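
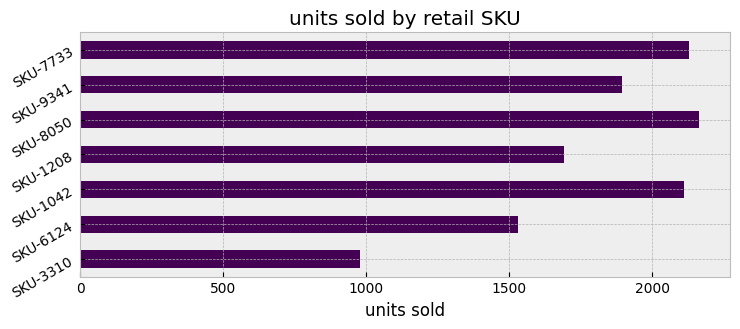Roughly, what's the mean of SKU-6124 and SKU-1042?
≈ 1900

(1600 + 2200) / 2 ≈ 1900.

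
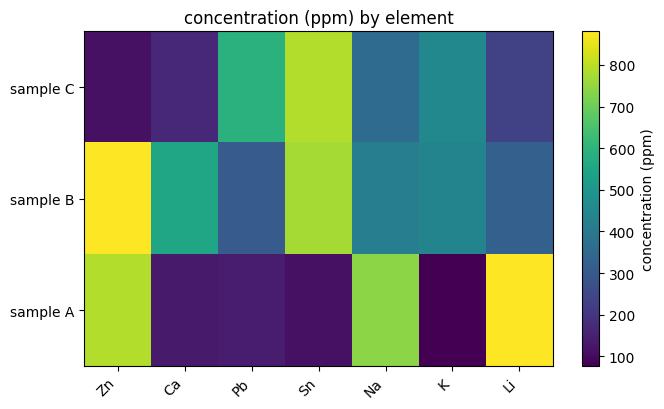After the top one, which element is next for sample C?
Pb

Top 3 for sample C: Sn ≈ 800, Pb ≈ 600, K ≈ 500.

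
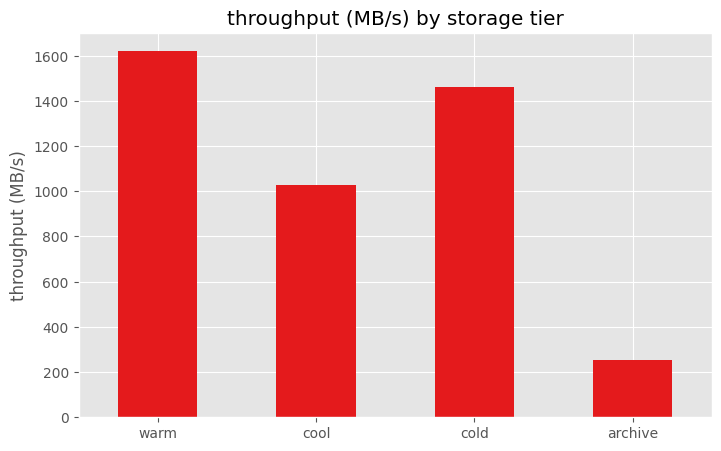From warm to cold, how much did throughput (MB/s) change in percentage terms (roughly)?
≈ -12.5%

warm ≈ 1600, cold ≈ 1400; (1400 − 1600) / 1600 ≈ -12.5%.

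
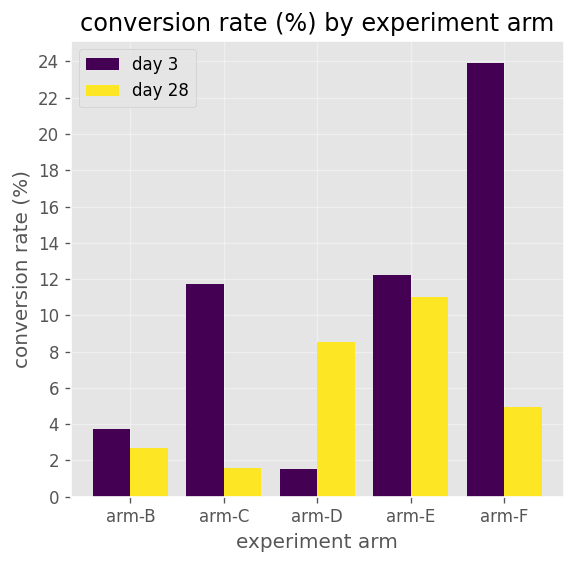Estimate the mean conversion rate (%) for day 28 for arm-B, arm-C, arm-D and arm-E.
≈ 6

(2 + 2 + 8 + 12) / 4 ≈ 6.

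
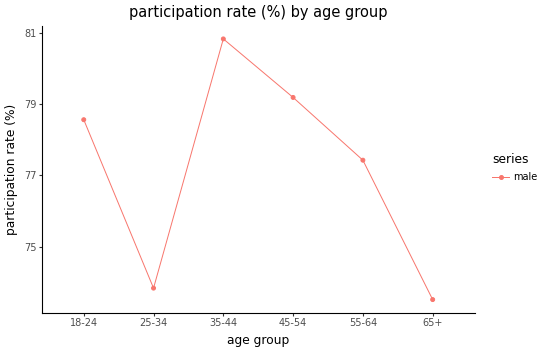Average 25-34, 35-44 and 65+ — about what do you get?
≈ 76

(74 + 81 + 74) / 3 ≈ 76.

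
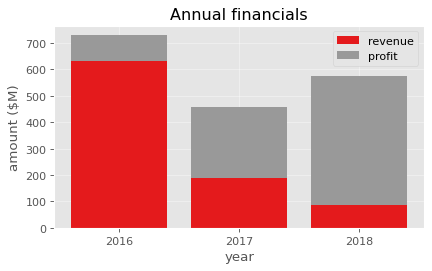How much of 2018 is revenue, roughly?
revenue top ≈ 100, bottom ≈ 0; segment ≈ 100.

≈ 100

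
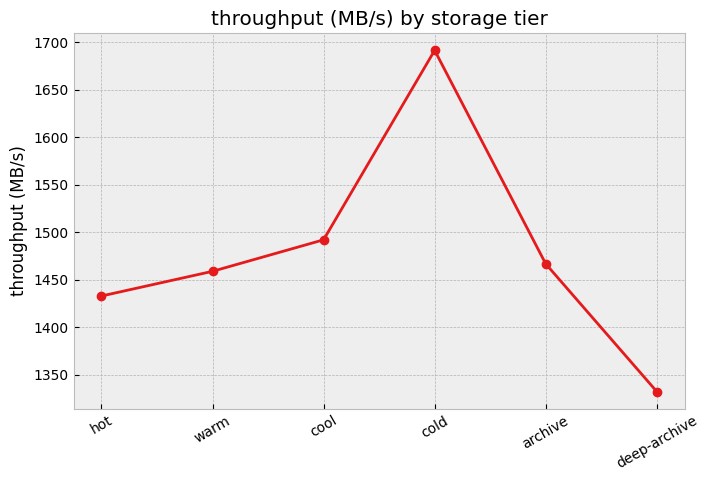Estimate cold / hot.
cold ≈ 1700, hot ≈ 1450; 1700/1450 ≈ 1.17.

≈ 1.17×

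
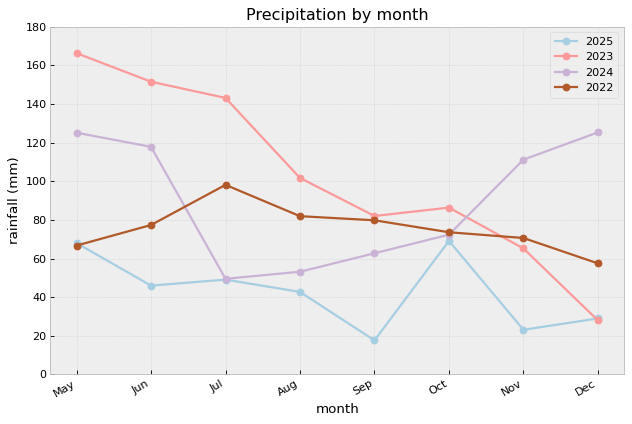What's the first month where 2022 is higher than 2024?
Jul

Jun: 2022 ≈ 80 vs 2024 ≈ 120 (not yet); Jul: 2022 ≈ 100 vs 2024 ≈ 40 (first crossover).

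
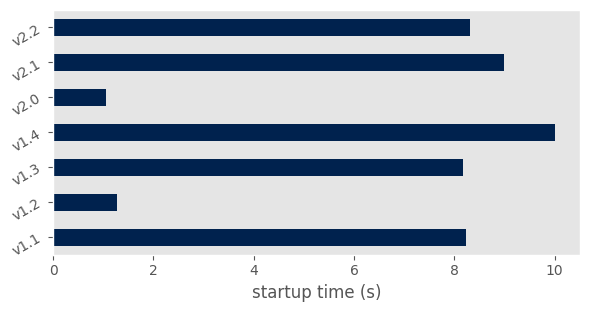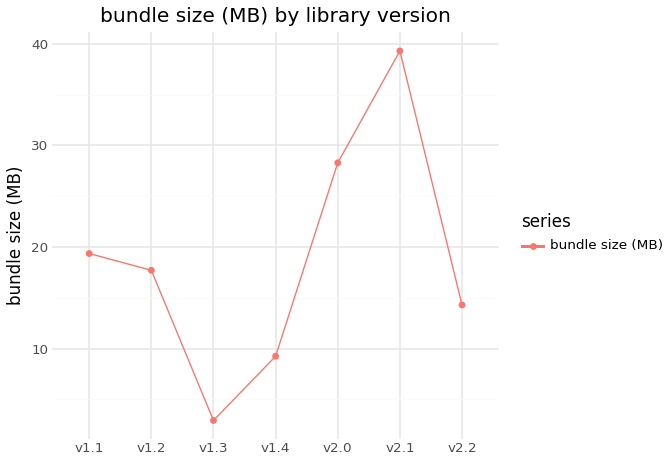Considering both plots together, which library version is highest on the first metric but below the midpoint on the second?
Chart 2 median bundle size (MB) ≈ 20; below-median library versions: v1.3, v1.4, v2.2. Among those, v1.4 has the highest startup time (s) (≈ 10).

v1.4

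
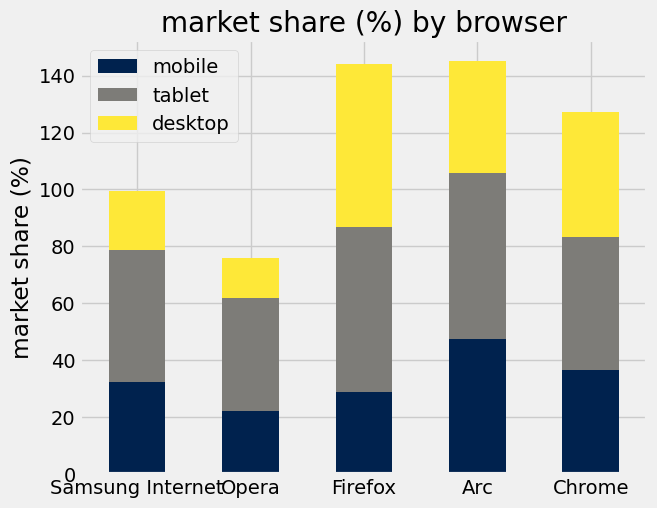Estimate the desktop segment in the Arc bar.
desktop top ≈ 140, bottom ≈ 100; segment ≈ 40.

≈ 40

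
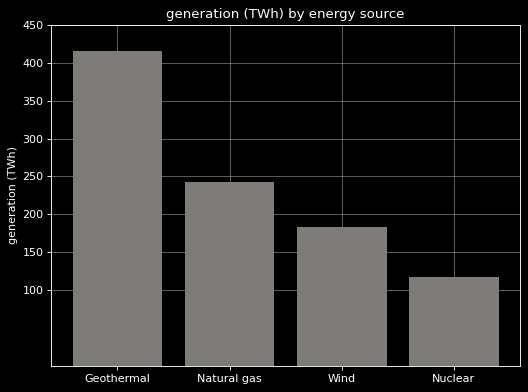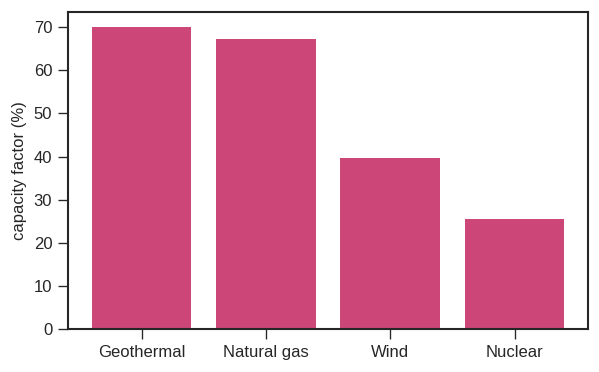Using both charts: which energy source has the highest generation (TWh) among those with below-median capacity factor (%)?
Wind

Chart 2 median capacity factor (%) ≈ 50; below-median energy sources: Wind, Nuclear. Among those, Wind has the highest generation (TWh) (≈ 200).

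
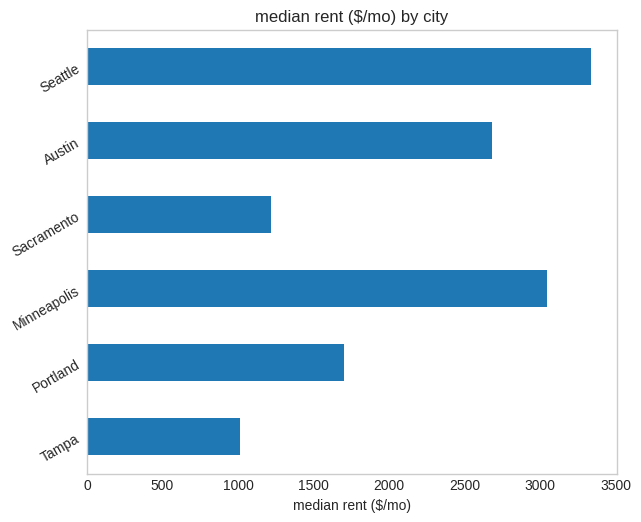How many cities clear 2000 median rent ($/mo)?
Above 2000: Minneapolis, Austin, Seattle.

3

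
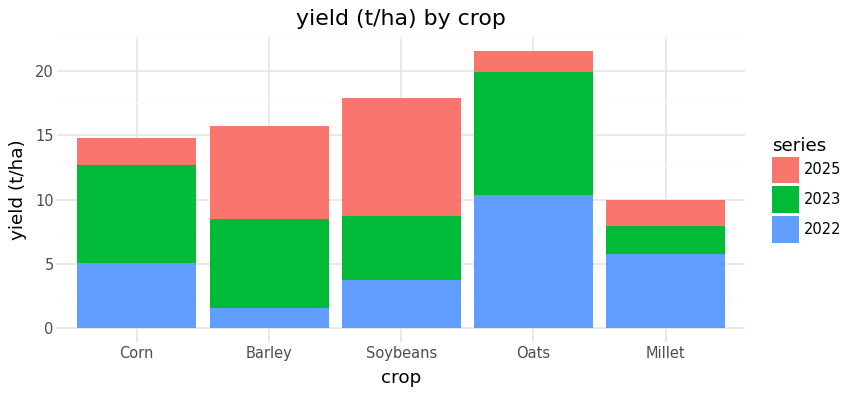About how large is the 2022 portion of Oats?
2022 top ≈ 10, bottom ≈ 0; segment ≈ 10.

≈ 10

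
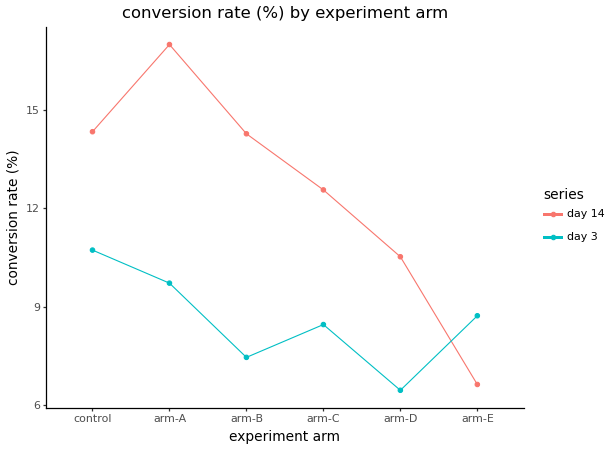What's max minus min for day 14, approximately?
≈ 10

Max arm-A ≈ 17, min arm-E ≈ 7; range ≈ 10.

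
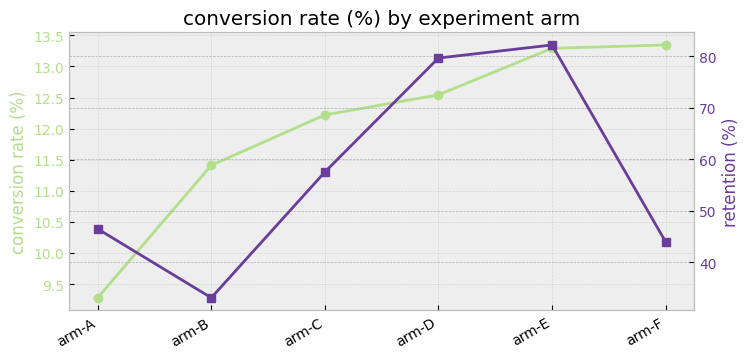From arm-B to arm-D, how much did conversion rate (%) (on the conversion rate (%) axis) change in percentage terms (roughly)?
arm-B ≈ 11.5, arm-D ≈ 12.5; (12.5 − 11.5) / 11.5 ≈ +8.7%.

≈ +8.7%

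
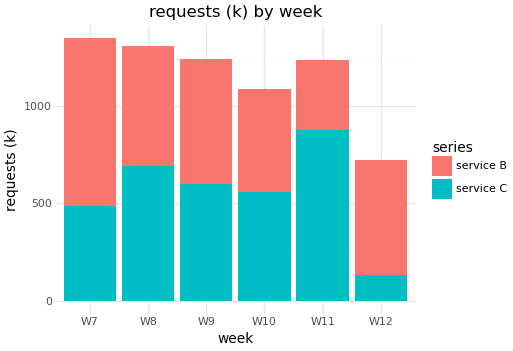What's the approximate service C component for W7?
≈ 400

service C top ≈ 400, bottom ≈ 0; segment ≈ 400.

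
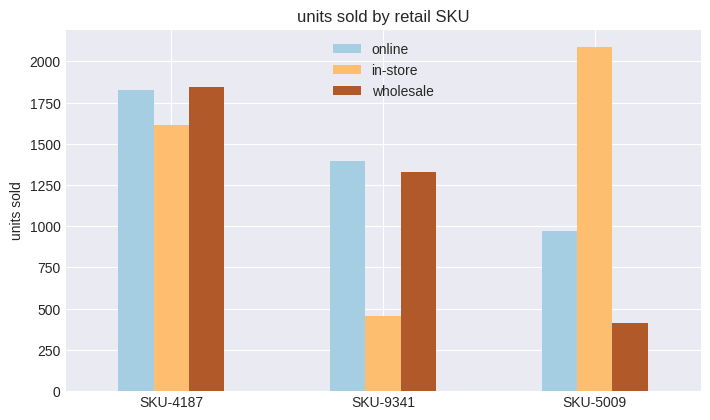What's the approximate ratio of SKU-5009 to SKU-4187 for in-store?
SKU-5009 ≈ 2000, SKU-4187 ≈ 1600; 2000/1600 ≈ 1.25.

≈ 1.25×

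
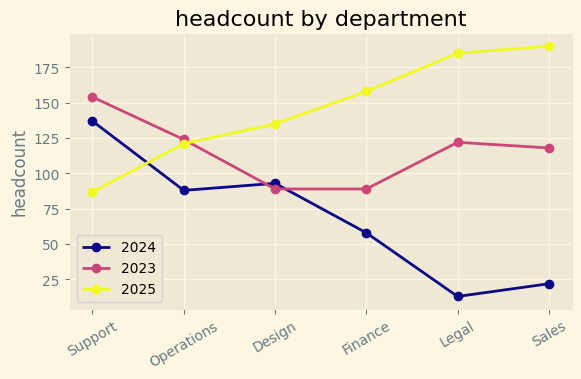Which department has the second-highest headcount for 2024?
Design

Top 3 for 2024: Support ≈ 140, Design ≈ 100, Operations ≈ 80.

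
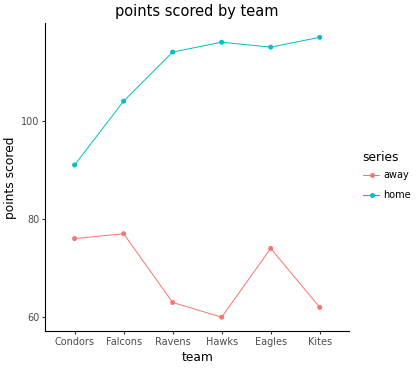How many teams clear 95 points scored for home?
Above 95: Falcons, Ravens, Hawks, Eagles, Kites.

5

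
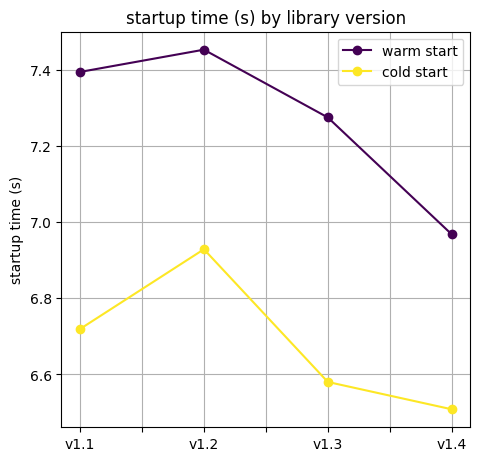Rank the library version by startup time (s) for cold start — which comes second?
v1.1

Top 3 for cold start: v1.2 ≈ 6.9, v1.1 ≈ 6.7, v1.3 ≈ 6.6.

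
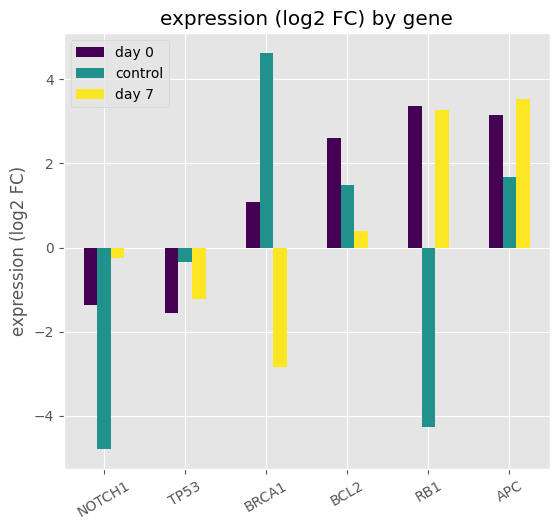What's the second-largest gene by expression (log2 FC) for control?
Top 3 for control: BRCA1 ≈ 5, APC ≈ 2, BCL2 ≈ 1.

APC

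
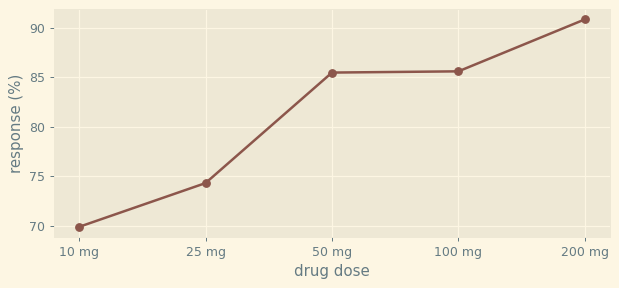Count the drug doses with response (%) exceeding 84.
Above 84: 50 mg, 100 mg, 200 mg.

3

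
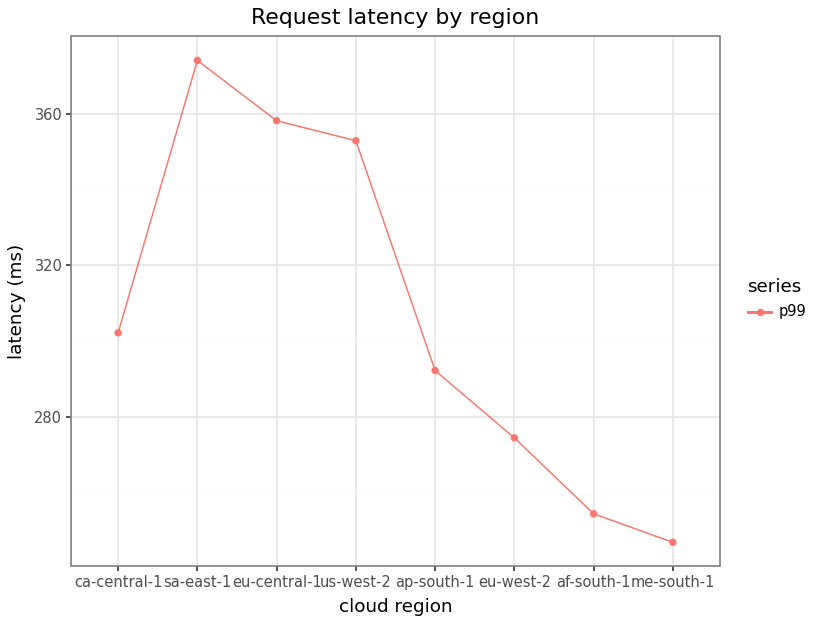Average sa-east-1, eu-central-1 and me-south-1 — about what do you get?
≈ 327

(380 + 360 + 240) / 3 ≈ 327.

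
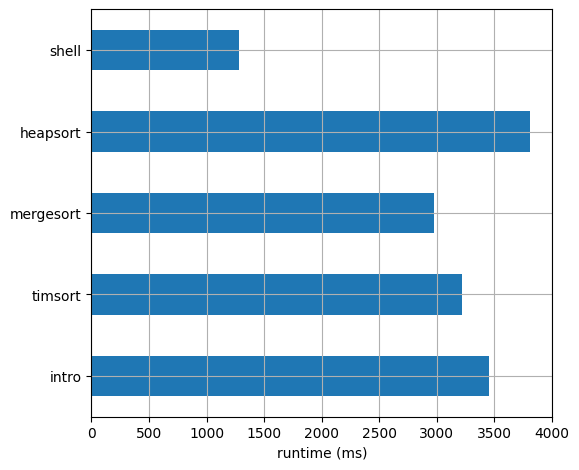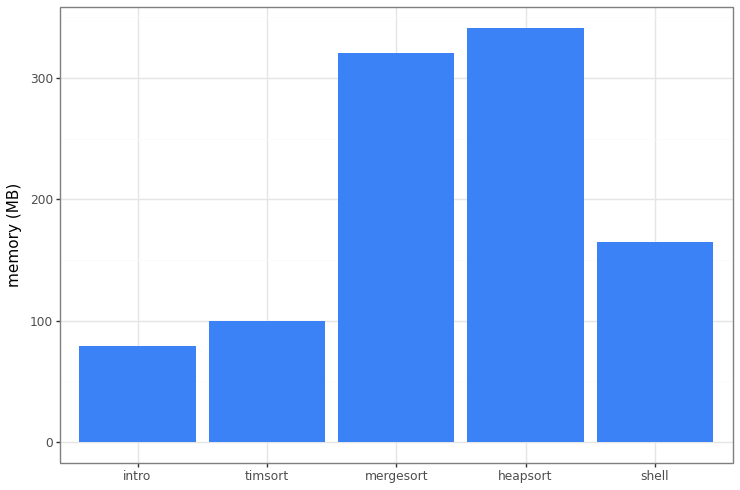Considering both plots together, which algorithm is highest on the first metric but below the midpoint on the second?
intro

Chart 2 median memory (MB) ≈ 150; below-median algorithms: intro, timsort. Among those, intro has the highest runtime (ms) (≈ 3500).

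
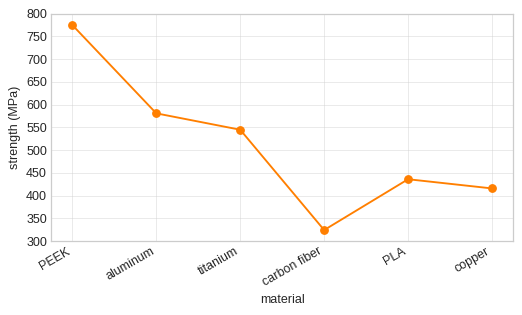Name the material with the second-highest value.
aluminum

Top 3: PEEK ≈ 750, aluminum ≈ 600, titanium ≈ 550.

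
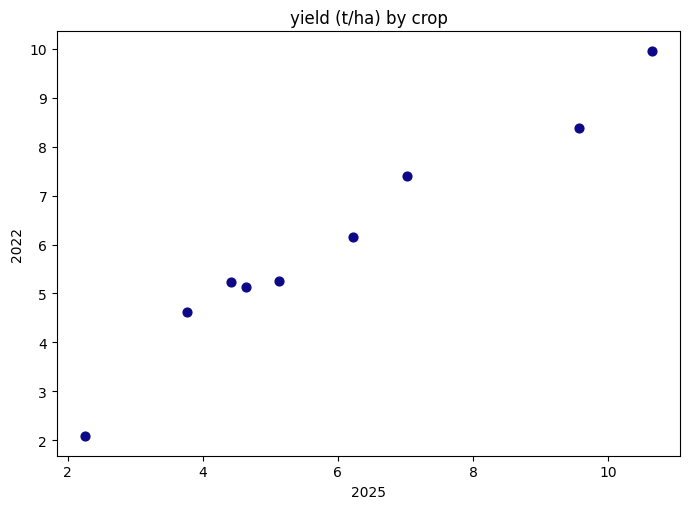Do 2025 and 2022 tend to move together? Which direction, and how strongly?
Points are positively correlated; strong (|r| ≈ 1.0).

positive, strong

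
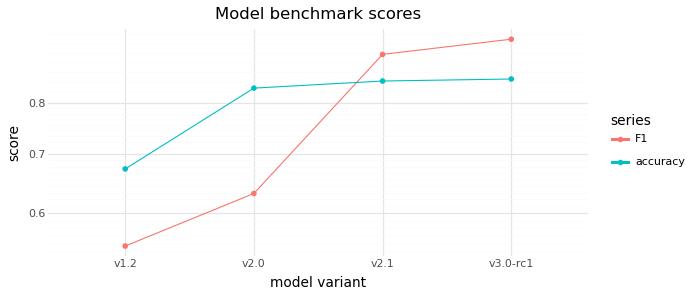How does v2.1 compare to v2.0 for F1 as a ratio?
≈ 1.38×

v2.1 ≈ 0.90, v2.0 ≈ 0.65; 0.90/0.65 ≈ 1.38.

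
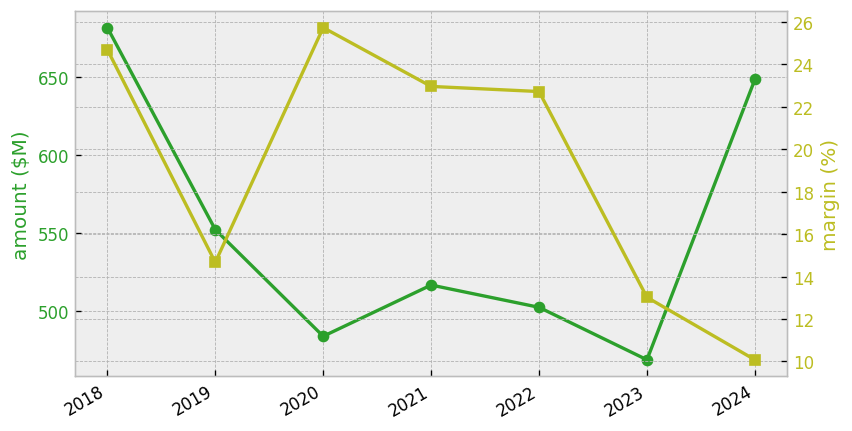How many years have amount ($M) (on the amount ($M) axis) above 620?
2

Above 620: 2018, 2024.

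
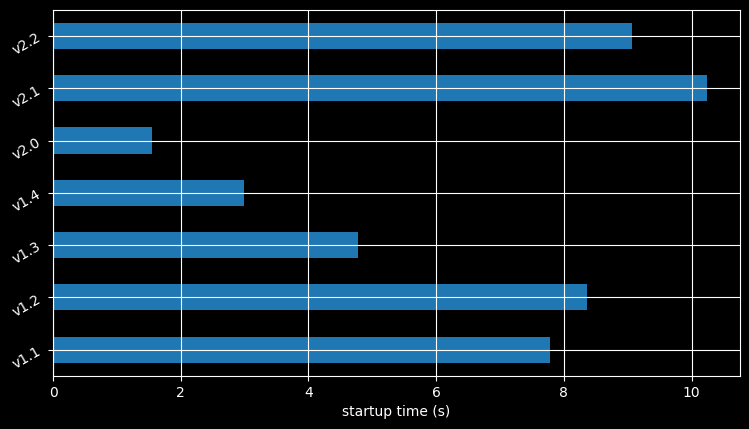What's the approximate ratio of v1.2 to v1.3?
≈ 1.6×

v1.2 ≈ 8, v1.3 ≈ 5; 8/5 ≈ 1.6.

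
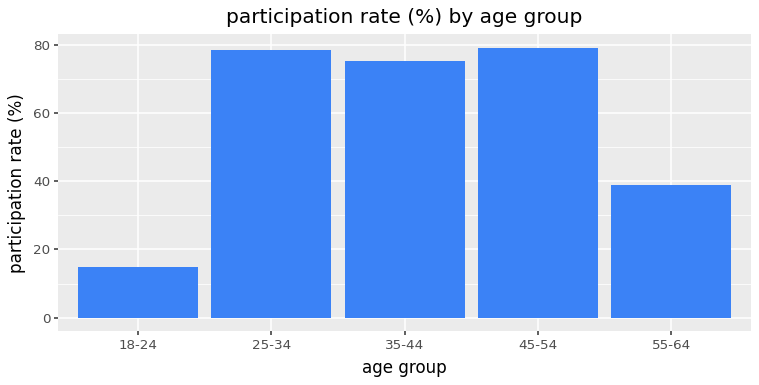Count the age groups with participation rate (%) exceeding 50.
3

Above 50: 25-34, 35-44, 45-54.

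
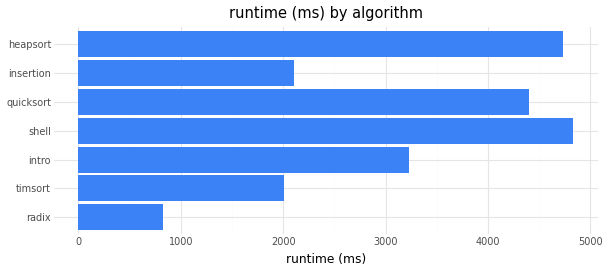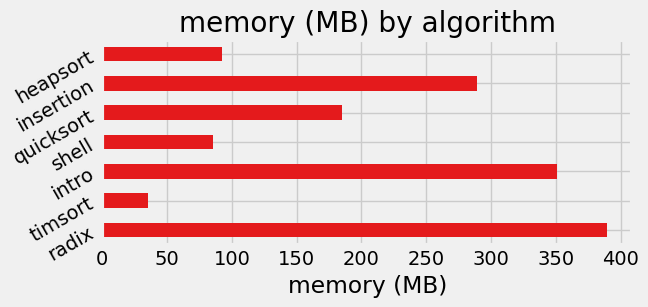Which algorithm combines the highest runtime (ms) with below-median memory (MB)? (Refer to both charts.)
Chart 2 median memory (MB) ≈ 200; below-median algorithms: timsort, shell, heapsort. Among those, shell has the highest runtime (ms) (≈ 5000).

shell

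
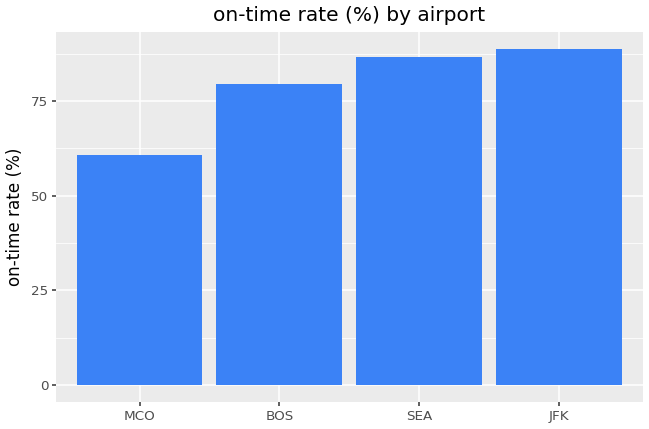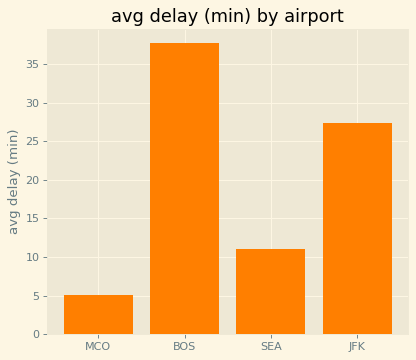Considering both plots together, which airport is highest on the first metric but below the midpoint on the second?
SEA

Chart 2 median avg delay (min) ≈ 20; below-median airports: MCO, SEA. Among those, SEA has the highest on-time rate (%) (≈ 90).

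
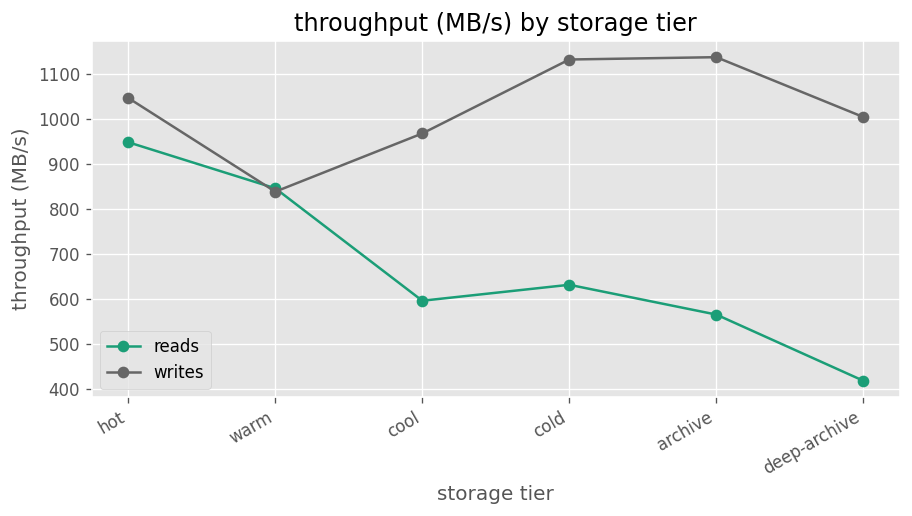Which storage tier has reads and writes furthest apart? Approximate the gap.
deep-archive, ≈ 600 MB/s

deep-archive: reads ≈ 400, writes ≈ 1000 → gap ≈ 600. Next-largest (archive) is only ≈ 500.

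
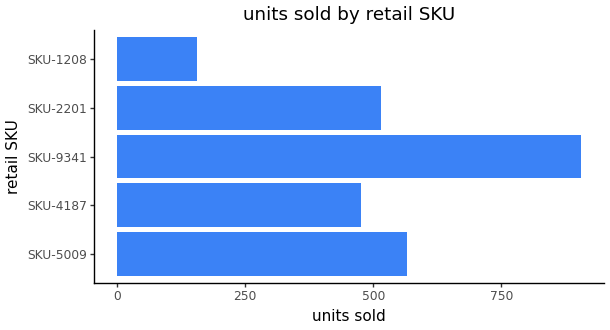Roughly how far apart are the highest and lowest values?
Max SKU-9341 ≈ 900, min SKU-1208 ≈ 200; range ≈ 700.

≈ 700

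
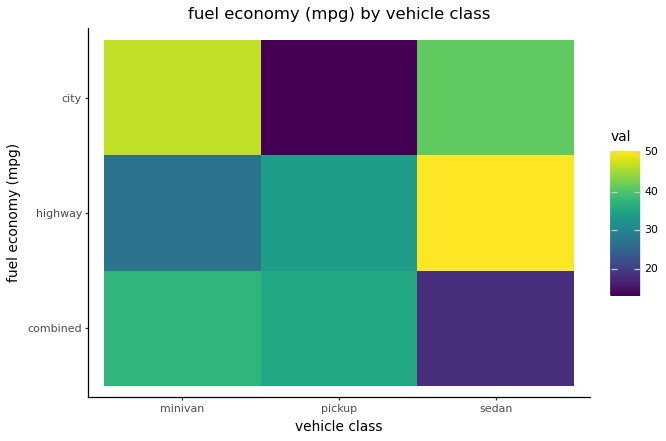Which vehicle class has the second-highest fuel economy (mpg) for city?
Top 3 for city: minivan ≈ 45, sedan ≈ 40, pickup ≈ 15.

sedan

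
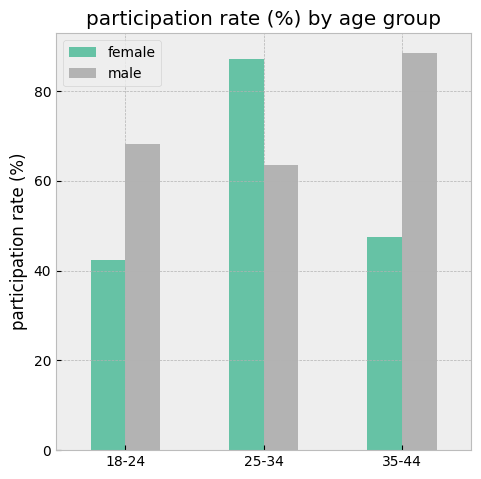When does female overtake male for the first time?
18-24: female ≈ 40 vs male ≈ 70 (not yet); 25-34: female ≈ 90 vs male ≈ 60 (first crossover).

25-34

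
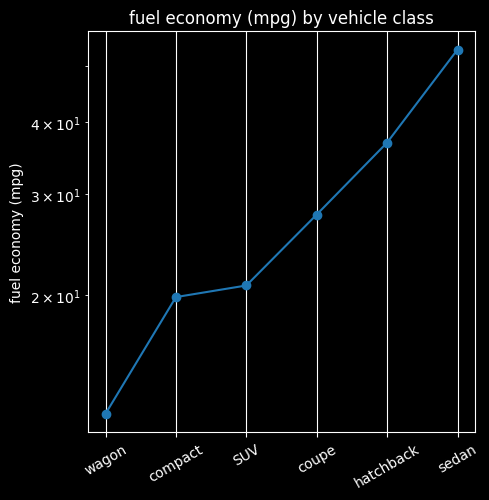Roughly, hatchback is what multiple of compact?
≈ 1.75×

hatchback ≈ 35, compact ≈ 20; 35/20 ≈ 1.75.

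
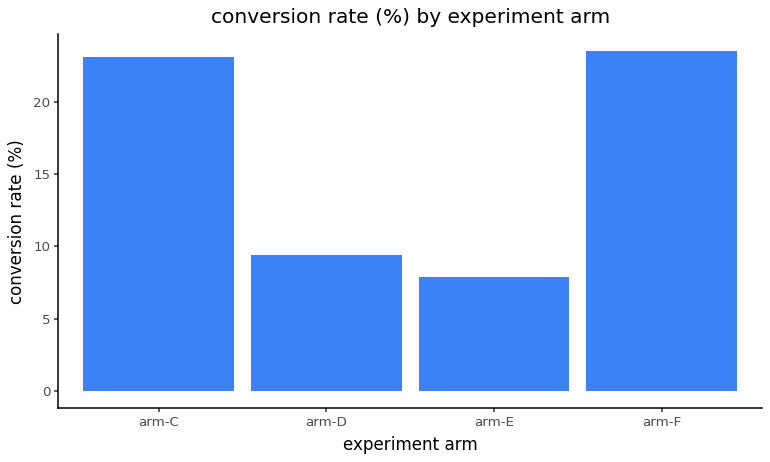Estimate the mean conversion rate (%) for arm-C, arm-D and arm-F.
≈ 19

(24 + 10 + 24) / 3 ≈ 19.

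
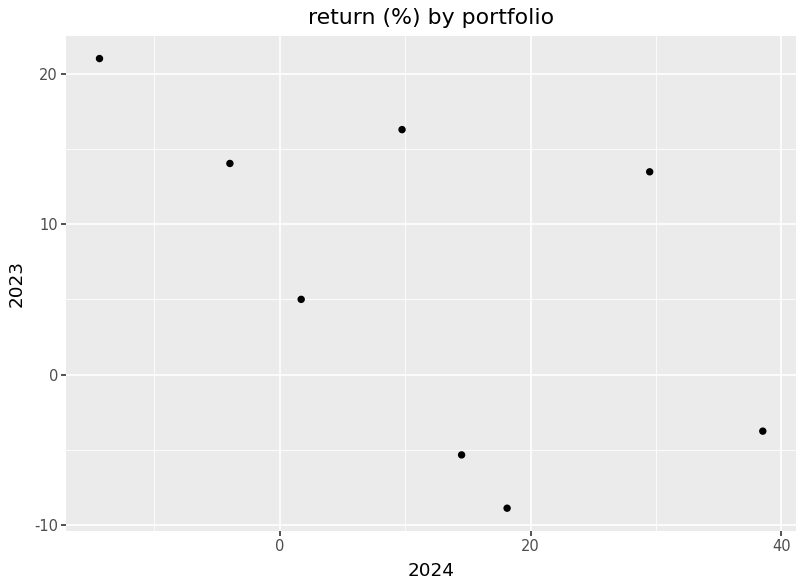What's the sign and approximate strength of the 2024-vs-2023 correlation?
Points are negatively correlated; moderate (|r| ≈ 0.6).

negative, moderate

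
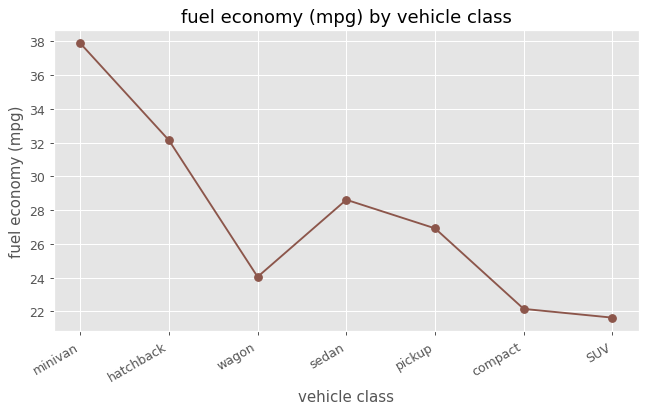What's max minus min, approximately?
Max minivan ≈ 38, min SUV ≈ 22; range ≈ 16.

≈ 16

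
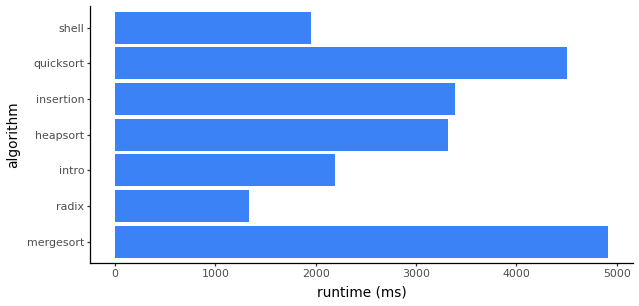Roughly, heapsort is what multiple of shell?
heapsort ≈ 3500, shell ≈ 2000; 3500/2000 ≈ 1.75.

≈ 1.75×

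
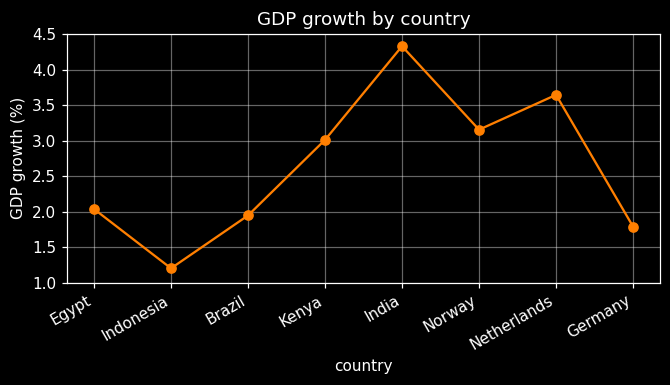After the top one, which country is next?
Top 3: India ≈ 4.5, Netherlands ≈ 3.5, Norway ≈ 3.0.

Netherlands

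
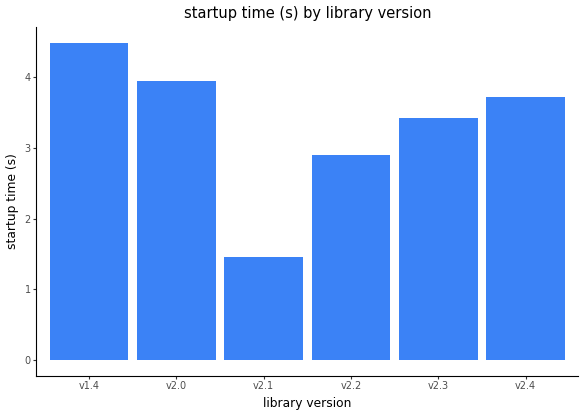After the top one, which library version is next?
v2.0

Top 3: v1.4 ≈ 4.5, v2.0 ≈ 4.0, v2.4 ≈ 3.5.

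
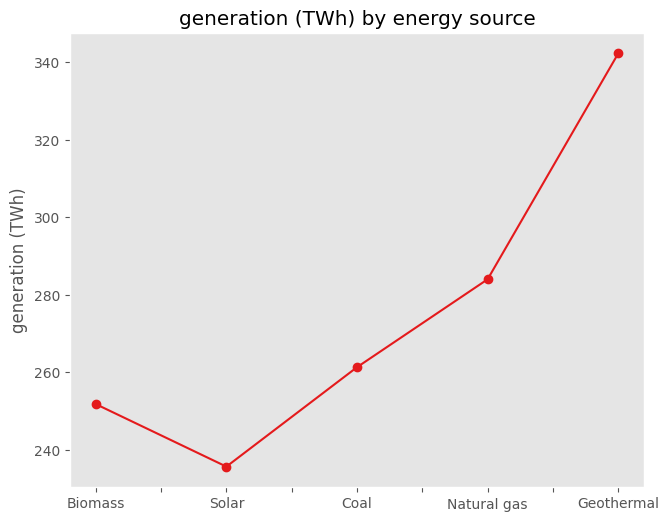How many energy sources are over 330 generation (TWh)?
Above 330: Geothermal.

1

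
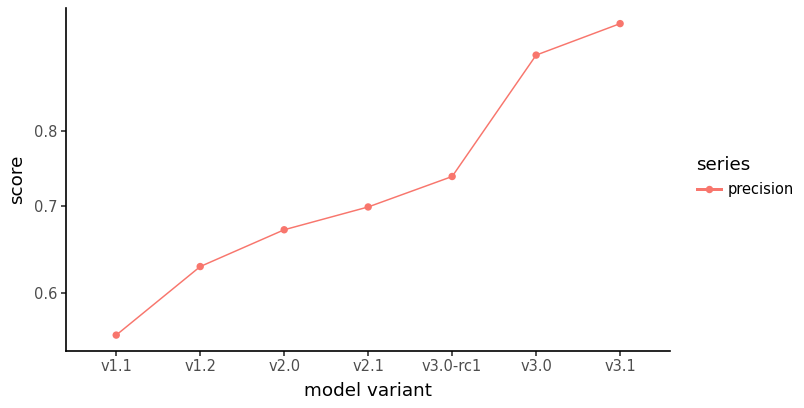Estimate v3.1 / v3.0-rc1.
≈ 1.27×

v3.1 ≈ 0.95, v3.0-rc1 ≈ 0.75; 0.95/0.75 ≈ 1.27.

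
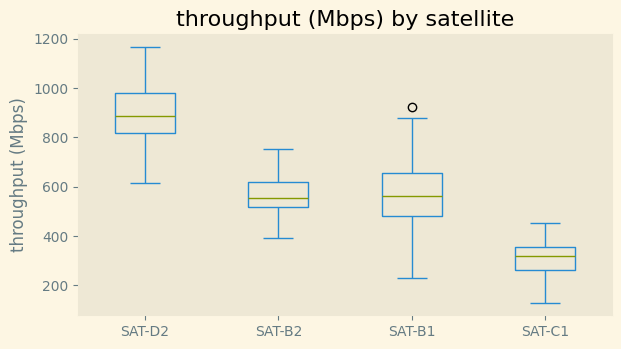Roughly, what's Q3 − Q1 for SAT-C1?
≈ 100

Q3 ≈ 350, Q1 ≈ 250; IQR ≈ 100.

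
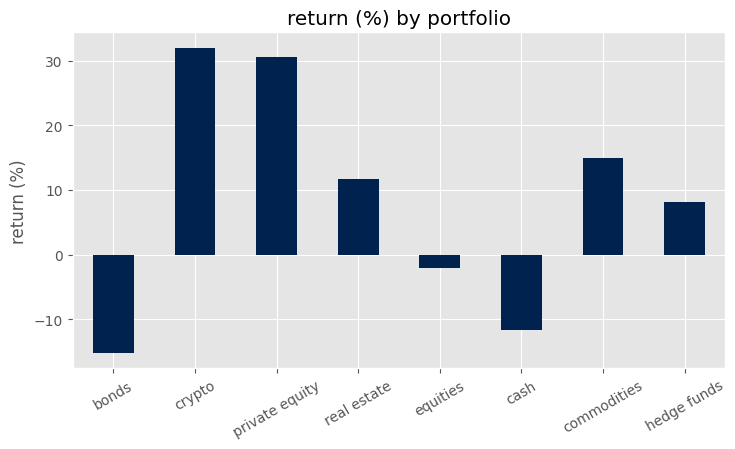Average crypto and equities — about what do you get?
≈ 15

(30 + 0) / 2 ≈ 15.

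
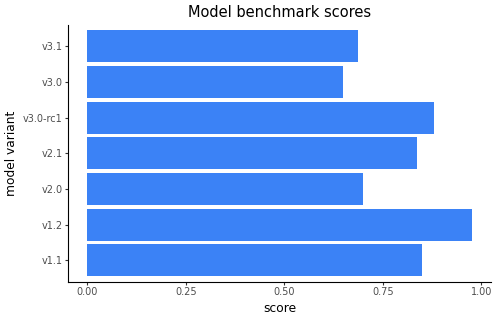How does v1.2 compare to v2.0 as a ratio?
≈ 1.43×

v1.2 ≈ 1.0, v2.0 ≈ 0.7; 1.0/0.7 ≈ 1.43.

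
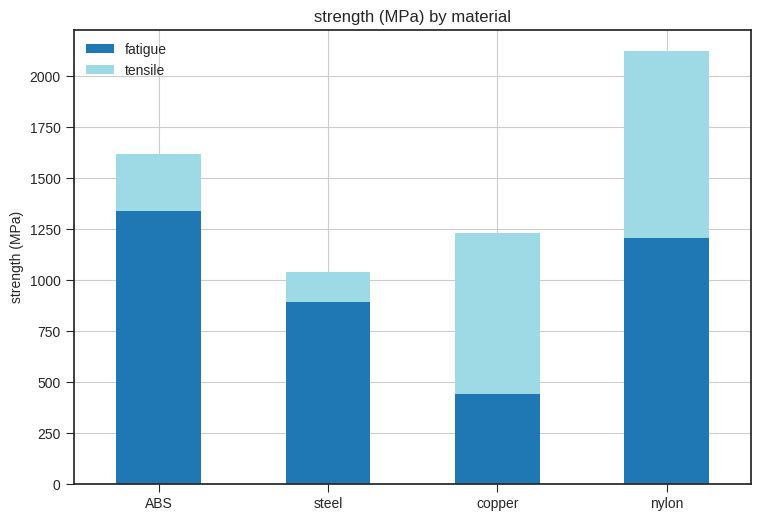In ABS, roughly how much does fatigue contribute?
≈ 1400

fatigue top ≈ 1400, bottom ≈ 0; segment ≈ 1400.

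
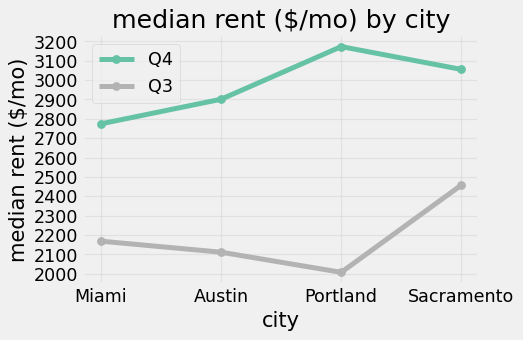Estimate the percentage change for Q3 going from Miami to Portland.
Miami ≈ 2200, Portland ≈ 2000; (2000 − 2200) / 2200 ≈ -9.1%.

≈ -9.1%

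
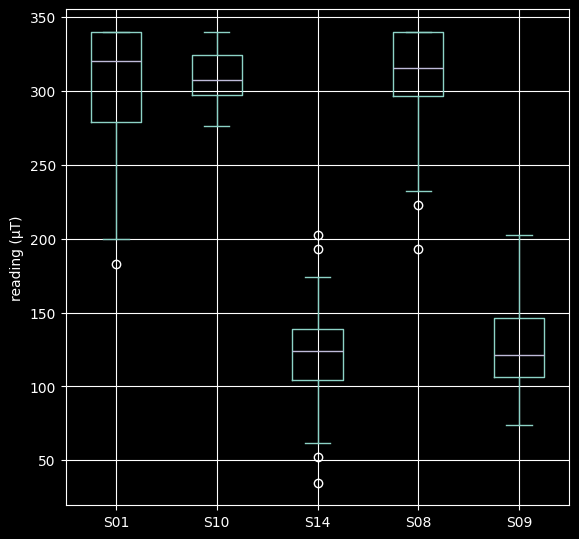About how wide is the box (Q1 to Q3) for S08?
Q3 ≈ 340, Q1 ≈ 300; IQR ≈ 40.

≈ 40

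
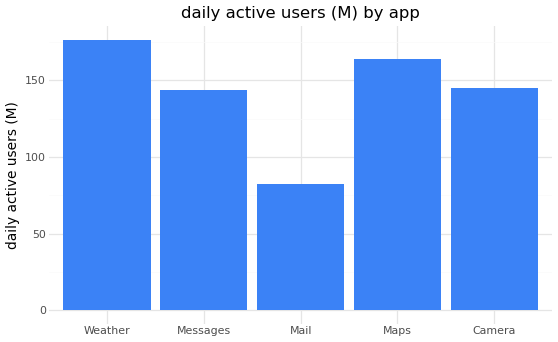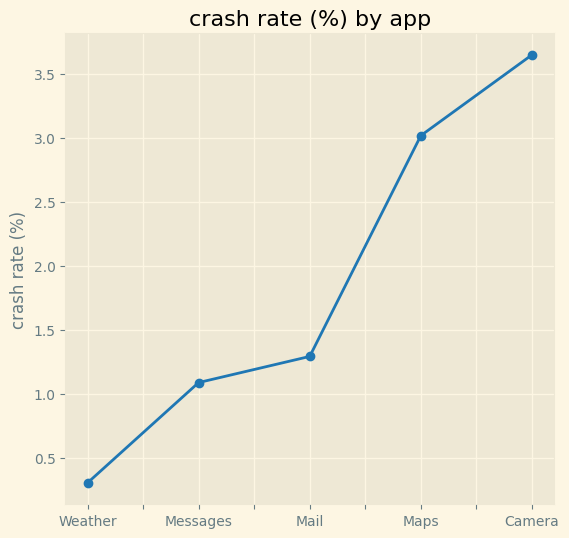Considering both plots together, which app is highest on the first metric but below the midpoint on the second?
Chart 2 median crash rate (%) ≈ 1.5; below-median apps: Weather, Messages. Among those, Weather has the highest daily active users (M) (≈ 180).

Weather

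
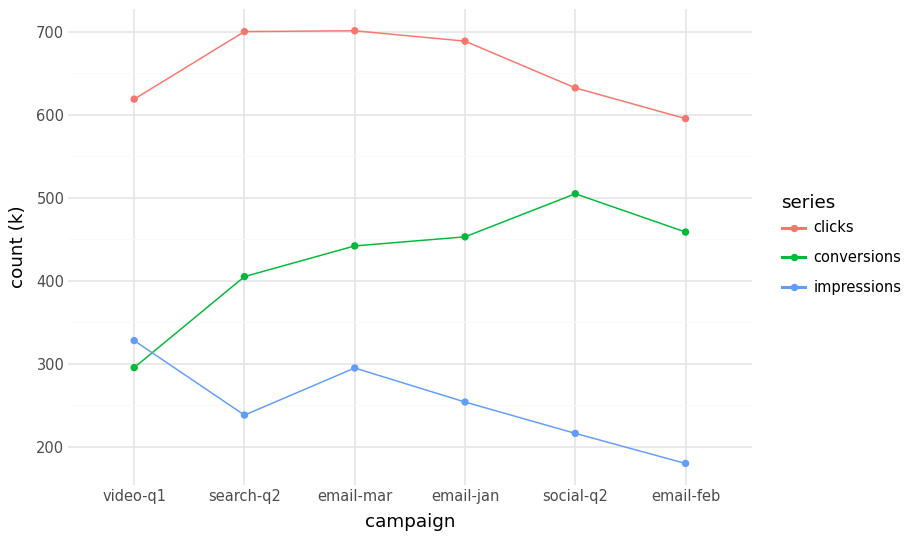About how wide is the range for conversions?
≈ 200

Max social-q2 ≈ 500, min video-q1 ≈ 300; range ≈ 200.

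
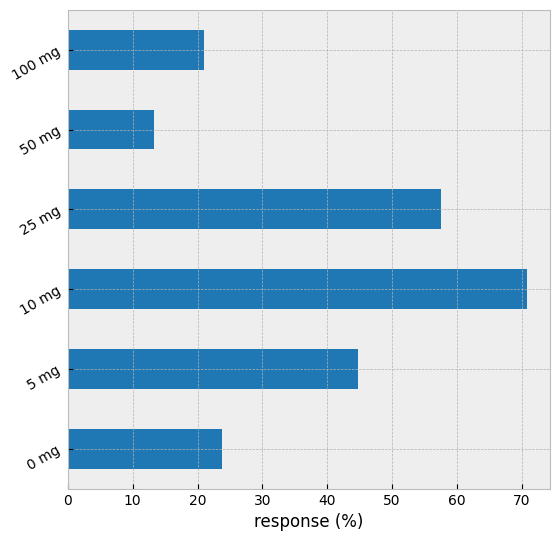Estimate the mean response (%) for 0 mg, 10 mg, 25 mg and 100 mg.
≈ 42

(20 + 70 + 60 + 20) / 4 ≈ 42.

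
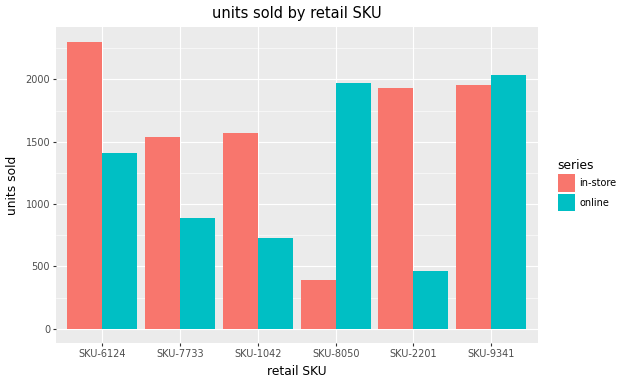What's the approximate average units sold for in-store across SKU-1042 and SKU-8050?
≈ 1000

(1600 + 400) / 2 ≈ 1000.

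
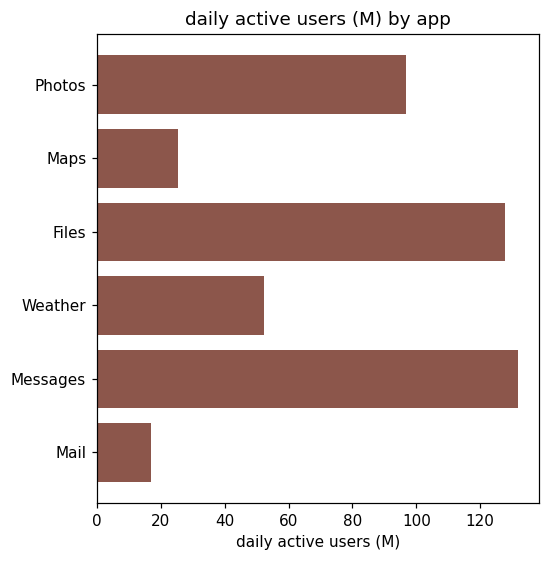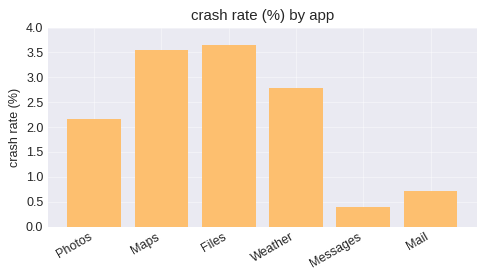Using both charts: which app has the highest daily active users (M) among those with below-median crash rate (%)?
Messages

Chart 2 median crash rate (%) ≈ 2.5; below-median apps: Photos, Messages, Mail. Among those, Messages has the highest daily active users (M) (≈ 140).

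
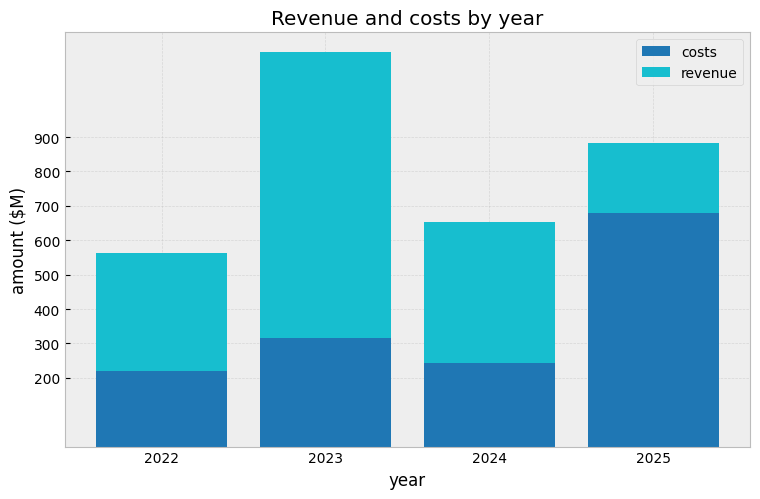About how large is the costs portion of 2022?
costs top ≈ 200, bottom ≈ 0; segment ≈ 200.

≈ 200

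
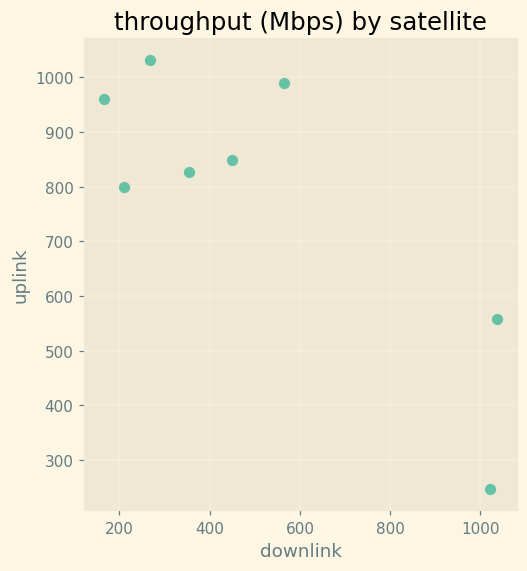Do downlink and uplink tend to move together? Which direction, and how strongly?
negative, strong

Points are negatively correlated; strong (|r| ≈ 0.8).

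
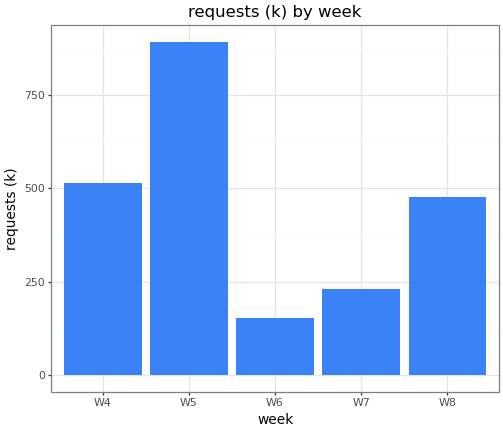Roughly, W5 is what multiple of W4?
W5 ≈ 900, W4 ≈ 500; 900/500 ≈ 1.8.

≈ 1.8×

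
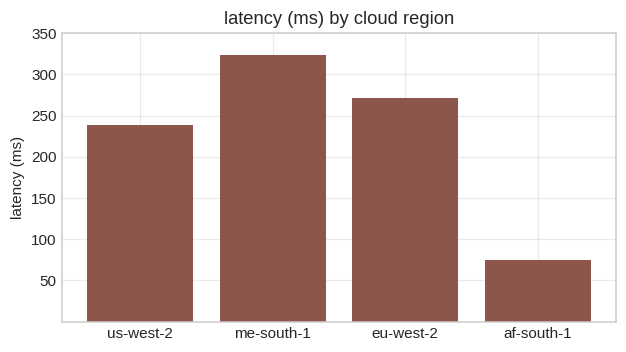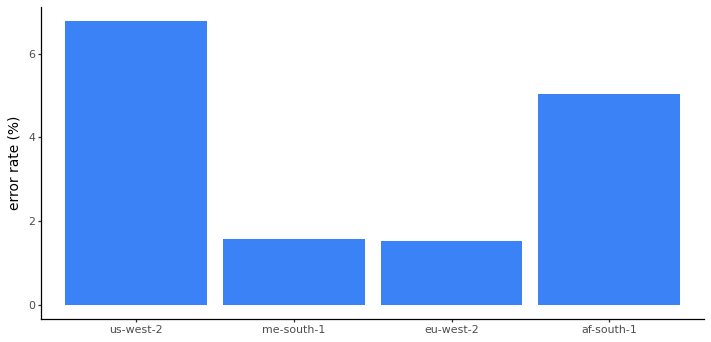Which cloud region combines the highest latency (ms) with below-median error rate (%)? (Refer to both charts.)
Chart 2 median error rate (%) ≈ 3; below-median cloud regions: me-south-1, eu-west-2. Among those, me-south-1 has the highest latency (ms) (≈ 300).

me-south-1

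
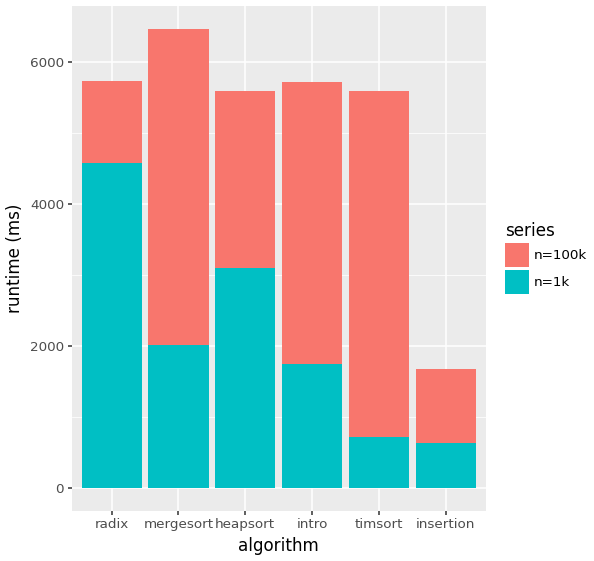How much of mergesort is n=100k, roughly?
≈ 4000

n=100k top ≈ 6000, bottom ≈ 2000; segment ≈ 4000.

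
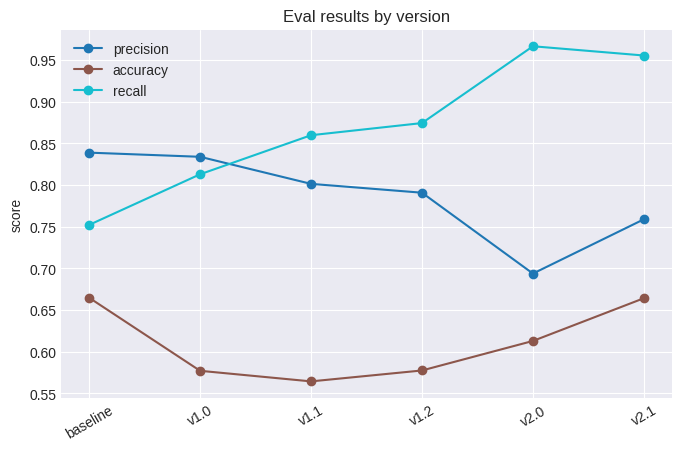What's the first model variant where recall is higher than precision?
v1.1

v1.0: recall ≈ 0.80 vs precision ≈ 0.85 (not yet); v1.1: recall ≈ 0.85 vs precision ≈ 0.80 (first crossover).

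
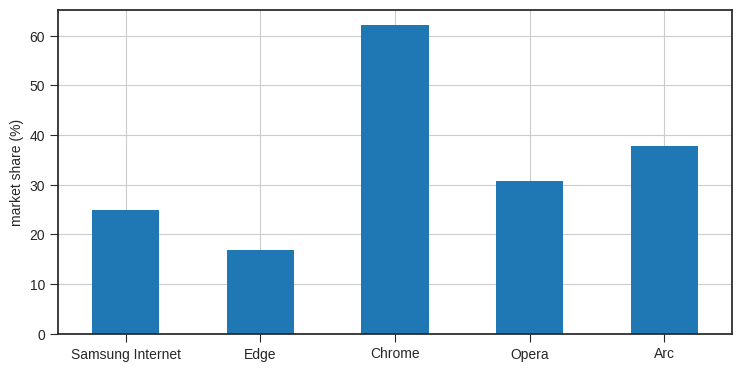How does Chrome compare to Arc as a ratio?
Chrome ≈ 60, Arc ≈ 40; 60/40 ≈ 1.5.

≈ 1.5×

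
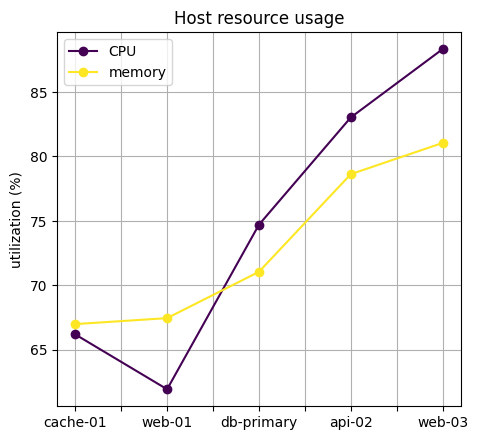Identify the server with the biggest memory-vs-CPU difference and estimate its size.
web-03: memory ≈ 80, CPU ≈ 90 → gap ≈ 10. Next-largest (web-01) is only ≈ 5.

web-03, ≈ 10 %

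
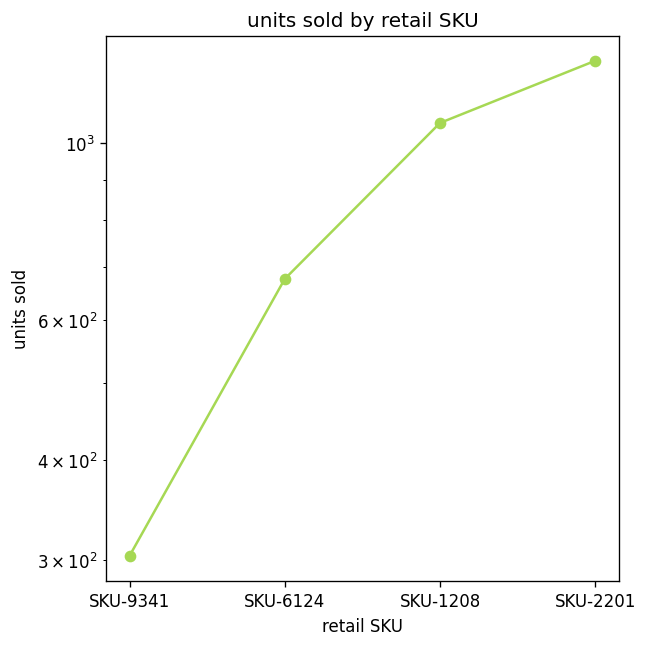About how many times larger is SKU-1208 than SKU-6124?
SKU-1208 ≈ 1100, SKU-6124 ≈ 700; 1100/700 ≈ 1.57.

≈ 1.57×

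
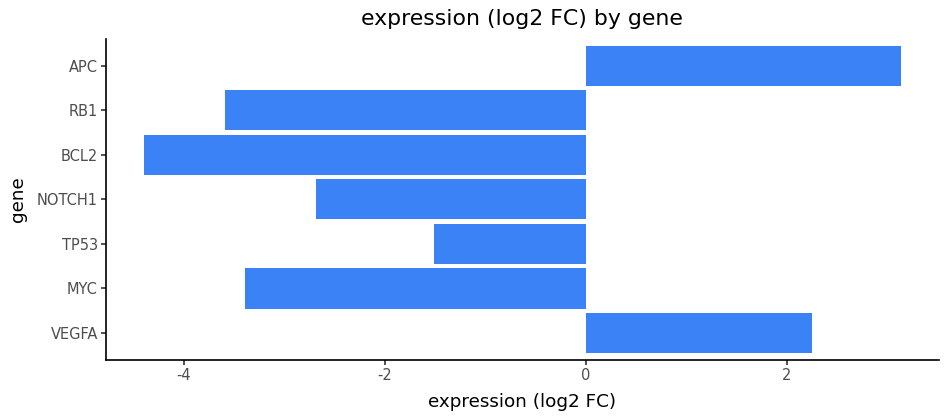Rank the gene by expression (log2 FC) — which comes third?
Top 4: APC ≈ 3, VEGFA ≈ 2, TP53 ≈ -2, NOTCH1 ≈ -3.

TP53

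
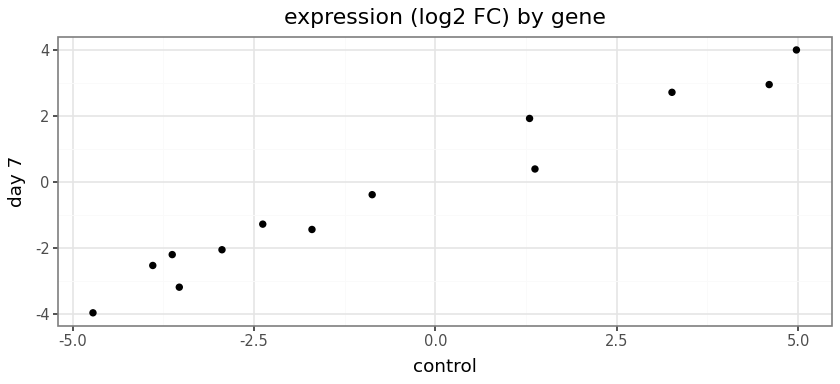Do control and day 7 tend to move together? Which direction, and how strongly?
positive, strong

Points are positively correlated; strong (|r| ≈ 1.0).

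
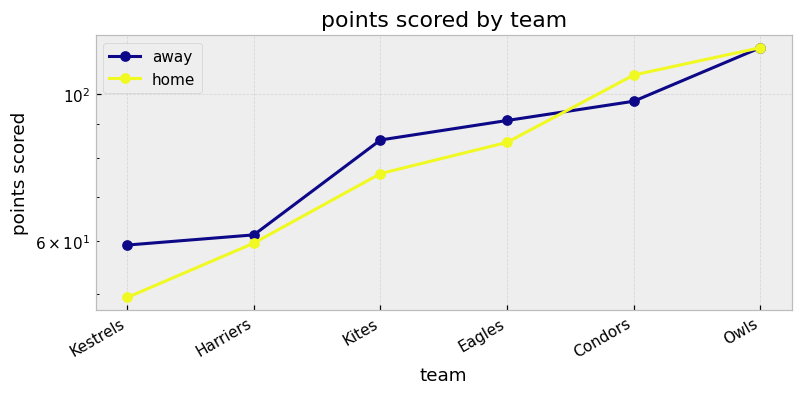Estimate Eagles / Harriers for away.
≈ 1.5×

Eagles ≈ 90, Harriers ≈ 60; 90/60 ≈ 1.5.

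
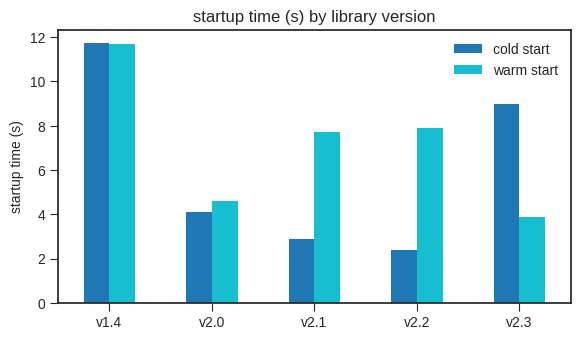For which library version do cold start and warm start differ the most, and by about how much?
v2.2: cold start ≈ 2, warm start ≈ 8 → gap ≈ 6. Next-largest (v2.3) is only ≈ 5.

v2.2, ≈ 6 s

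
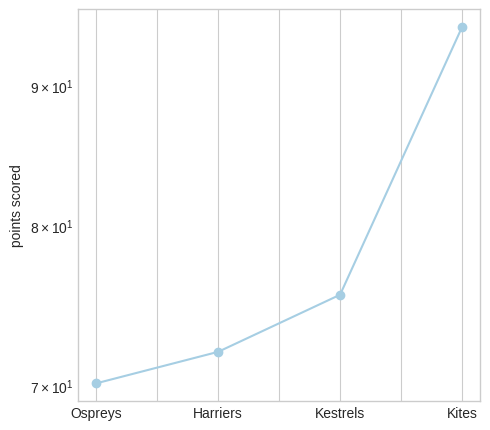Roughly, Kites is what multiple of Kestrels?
≈ 1.27×

Kites ≈ 95, Kestrels ≈ 75; 95/75 ≈ 1.27.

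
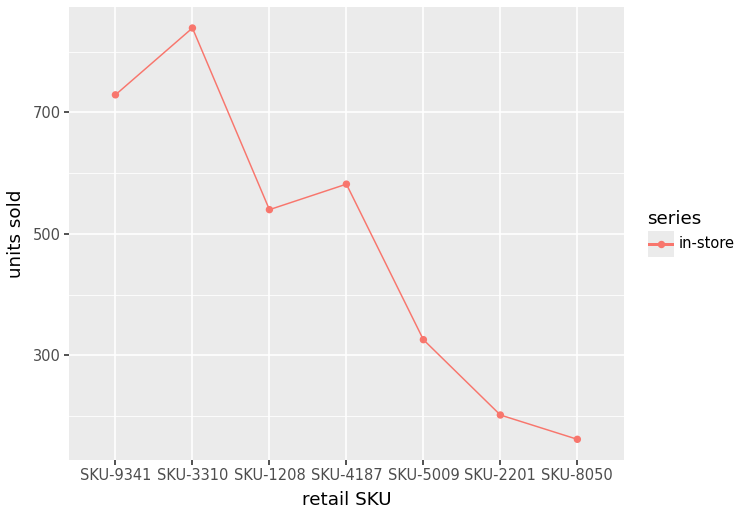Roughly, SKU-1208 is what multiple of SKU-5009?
≈ 1.67×

SKU-1208 ≈ 500, SKU-5009 ≈ 300; 500/300 ≈ 1.67.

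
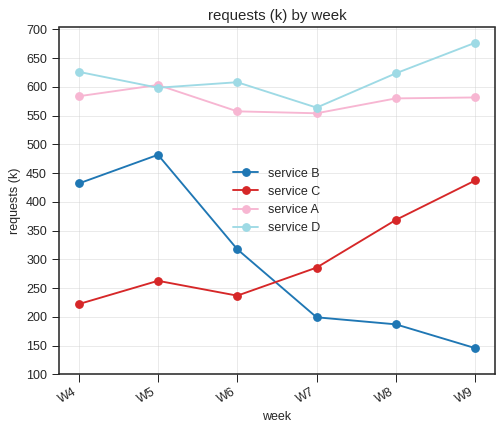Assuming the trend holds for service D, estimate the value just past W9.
≈ 775

Last three: 550, 600, 700 → slope ≈ 75/step → next ≈ 775.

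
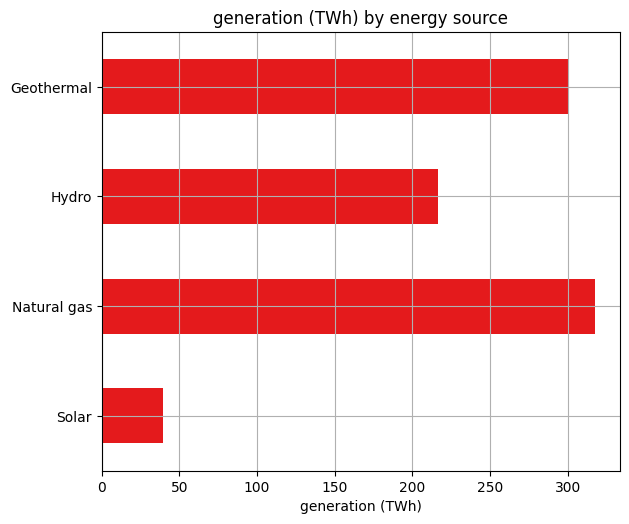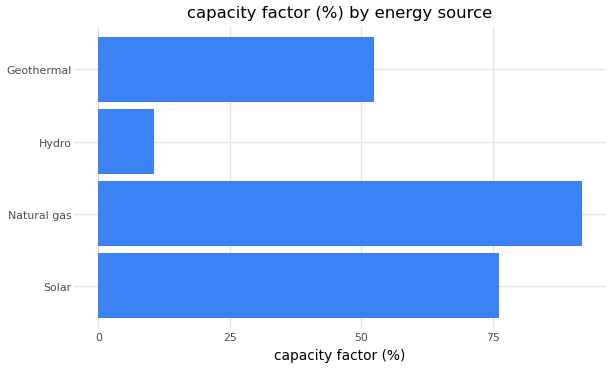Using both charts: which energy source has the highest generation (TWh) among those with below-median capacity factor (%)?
Chart 2 median capacity factor (%) ≈ 60; below-median energy sources: Hydro, Geothermal. Among those, Geothermal has the highest generation (TWh) (≈ 300).

Geothermal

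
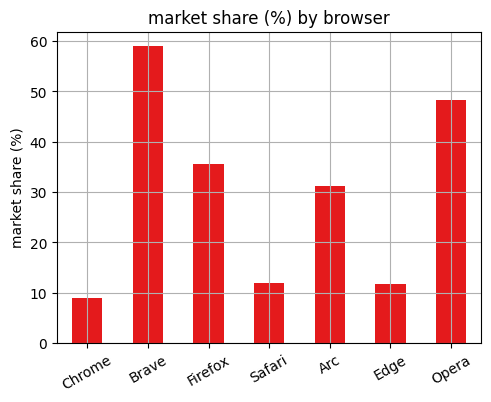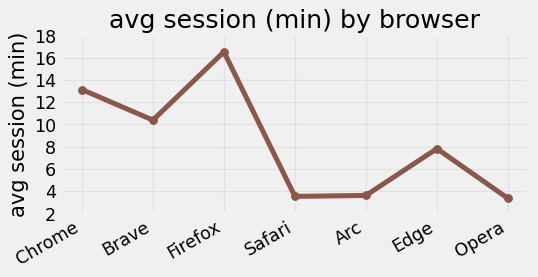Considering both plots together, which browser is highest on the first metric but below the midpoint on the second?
Chart 2 median avg session (min) ≈ 8; below-median browsers: Safari, Arc, Opera. Among those, Opera has the highest market share (%) (≈ 50).

Opera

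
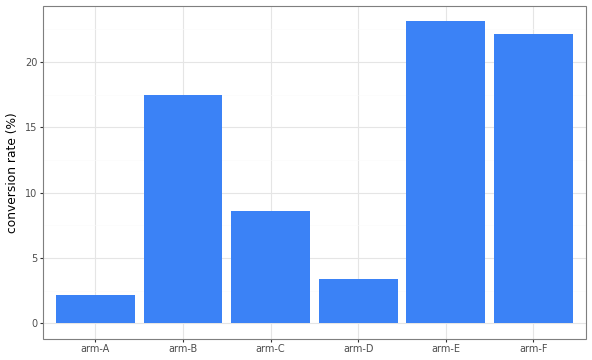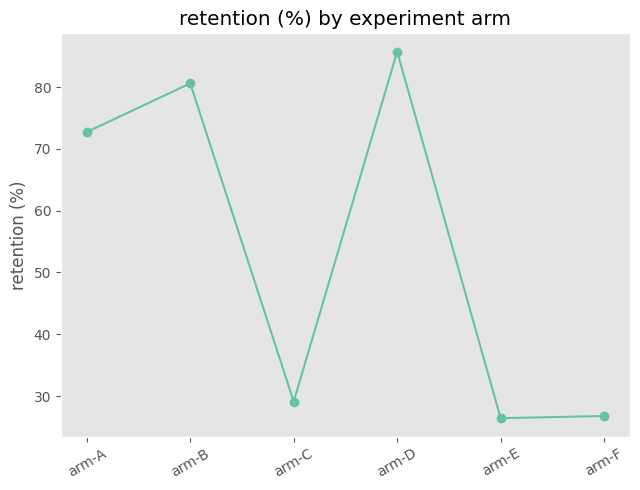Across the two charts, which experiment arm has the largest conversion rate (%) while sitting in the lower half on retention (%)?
Chart 2 median retention (%) ≈ 50; below-median experiment arms: arm-C, arm-E, arm-F. Among those, arm-E has the highest conversion rate (%) (≈ 25).

arm-E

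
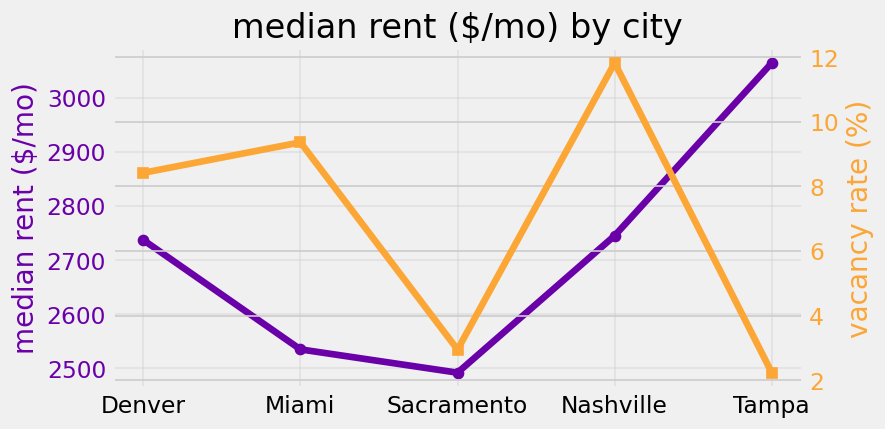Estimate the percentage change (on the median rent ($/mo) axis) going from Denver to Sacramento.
Denver ≈ 2750, Sacramento ≈ 2500; (2500 − 2750) / 2750 ≈ -9.1%.

≈ -9.1%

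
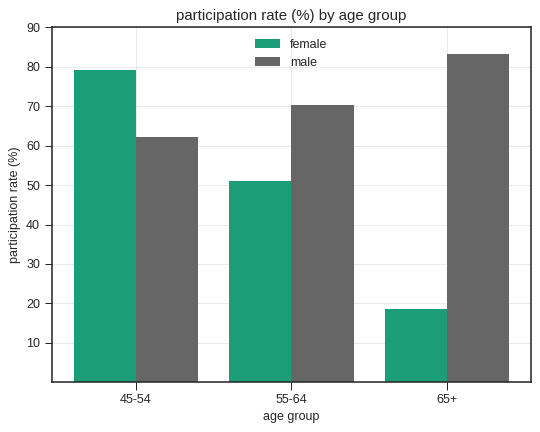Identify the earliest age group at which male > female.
55-64

45-54: male ≈ 60 vs female ≈ 80 (not yet); 55-64: male ≈ 70 vs female ≈ 50 (first crossover).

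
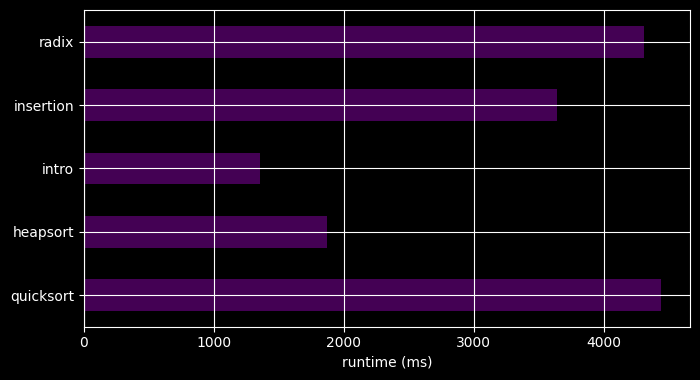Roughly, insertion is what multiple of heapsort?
≈ 1.75×

insertion ≈ 3500, heapsort ≈ 2000; 3500/2000 ≈ 1.75.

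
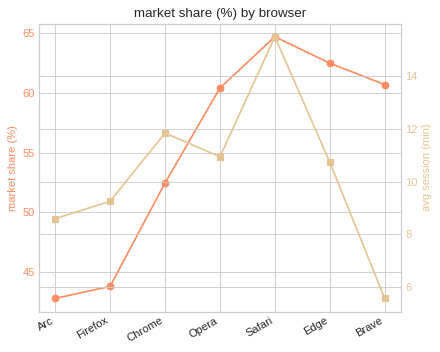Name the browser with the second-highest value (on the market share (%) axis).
Edge

Top 3 (on the market share (%) axis): Safari ≈ 64, Edge ≈ 62, Brave ≈ 60.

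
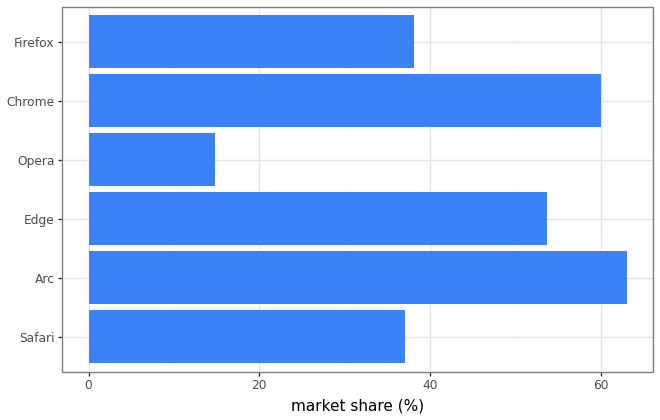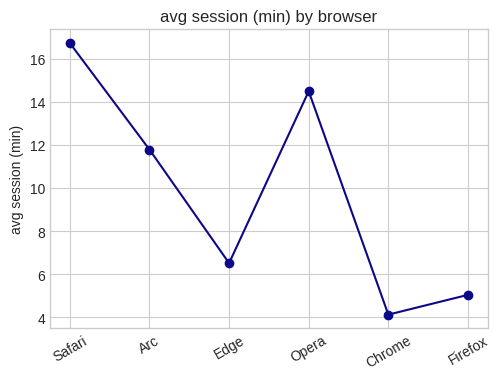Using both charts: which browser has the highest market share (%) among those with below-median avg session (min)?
Chart 2 median avg session (min) ≈ 10; below-median browsers: Edge, Chrome, Firefox. Among those, Chrome has the highest market share (%) (≈ 60).

Chrome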